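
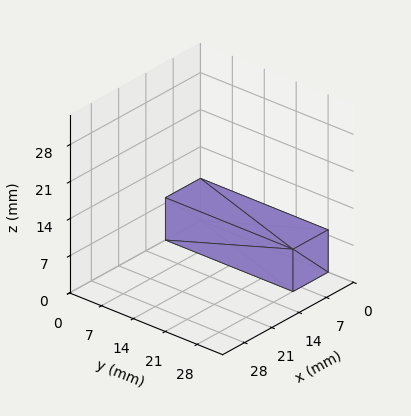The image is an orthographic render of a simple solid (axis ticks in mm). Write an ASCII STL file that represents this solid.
Reading the render: the shape is a rectangular box, roughly 9 × 28 mm footprint and 8 mm tall (dimensions read to the nearest mm from the axis ticks). For the STL, each face is triangulated and given an outward normal.

solid part
  facet normal 0.0000 0.0000 -1.0000
    outer loop
      vertex 9.0 28.0 0.0
      vertex 9.0 0.0 0.0
      vertex 0.0 0.0 0.0
    endloop
  endfacet
  facet normal 0.0000 0.0000 -1.0000
    outer loop
      vertex 0.0 28.0 0.0
      vertex 9.0 28.0 0.0
      vertex 0.0 0.0 0.0
    endloop
  endfacet
  facet normal 0.0000 0.0000 1.0000
    outer loop
      vertex 0.0 0.0 8.0
      vertex 9.0 0.0 8.0
      vertex 9.0 28.0 8.0
    endloop
  endfacet
  facet normal 0.0000 0.0000 1.0000
    outer loop
      vertex 0.0 0.0 8.0
      vertex 9.0 28.0 8.0
      vertex 0.0 28.0 8.0
    endloop
  endfacet
  facet normal 0.0000 -1.0000 0.0000
    outer loop
      vertex 0.0 0.0 0.0
      vertex 9.0 0.0 0.0
      vertex 9.0 0.0 8.0
    endloop
  endfacet
  facet normal 0.0000 -1.0000 0.0000
    outer loop
      vertex 0.0 0.0 0.0
      vertex 9.0 0.0 8.0
      vertex 0.0 0.0 8.0
    endloop
  endfacet
  facet normal 0.0000 1.0000 0.0000
    outer loop
      vertex 9.0 28.0 8.0
      vertex 9.0 28.0 0.0
      vertex 0.0 28.0 0.0
    endloop
  endfacet
  facet normal 0.0000 1.0000 0.0000
    outer loop
      vertex 0.0 28.0 8.0
      vertex 9.0 28.0 8.0
      vertex 0.0 28.0 0.0
    endloop
  endfacet
  facet normal -1.0000 0.0000 0.0000
    outer loop
      vertex 0.0 28.0 8.0
      vertex 0.0 28.0 0.0
      vertex 0.0 0.0 0.0
    endloop
  endfacet
  facet normal -1.0000 0.0000 0.0000
    outer loop
      vertex 0.0 0.0 8.0
      vertex 0.0 28.0 8.0
      vertex 0.0 0.0 0.0
    endloop
  endfacet
  facet normal 1.0000 0.0000 0.0000
    outer loop
      vertex 9.0 0.0 0.0
      vertex 9.0 28.0 0.0
      vertex 9.0 28.0 8.0
    endloop
  endfacet
  facet normal 1.0000 0.0000 0.0000
    outer loop
      vertex 9.0 0.0 0.0
      vertex 9.0 28.0 8.0
      vertex 9.0 0.0 8.0
    endloop
  endfacet
endsolid part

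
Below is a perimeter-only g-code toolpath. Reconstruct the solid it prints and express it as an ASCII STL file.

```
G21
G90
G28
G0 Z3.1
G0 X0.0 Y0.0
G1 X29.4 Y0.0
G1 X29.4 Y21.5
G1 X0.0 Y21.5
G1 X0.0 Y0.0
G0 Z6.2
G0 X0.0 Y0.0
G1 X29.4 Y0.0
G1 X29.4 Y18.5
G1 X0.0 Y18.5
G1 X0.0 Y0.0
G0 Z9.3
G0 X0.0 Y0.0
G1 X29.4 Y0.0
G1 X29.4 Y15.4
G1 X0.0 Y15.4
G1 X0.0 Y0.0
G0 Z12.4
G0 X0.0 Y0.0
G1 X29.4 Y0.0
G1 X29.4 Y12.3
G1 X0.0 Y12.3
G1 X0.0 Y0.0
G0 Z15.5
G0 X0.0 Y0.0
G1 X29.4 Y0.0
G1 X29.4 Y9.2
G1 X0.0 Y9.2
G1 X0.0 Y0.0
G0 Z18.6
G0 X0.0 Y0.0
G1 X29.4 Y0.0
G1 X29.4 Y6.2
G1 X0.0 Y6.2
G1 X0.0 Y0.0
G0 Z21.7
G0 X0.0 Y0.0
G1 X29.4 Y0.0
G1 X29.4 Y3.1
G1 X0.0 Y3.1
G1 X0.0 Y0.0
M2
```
solid part
  facet normal 0.0000 0.0000 -1.0000
    outer loop
      vertex 29.4 24.6 0.0
      vertex 29.4 0.0 0.0
      vertex 0.0 0.0 0.0
    endloop
  endfacet
  facet normal 0.0000 0.0000 -1.0000
    outer loop
      vertex 0.0 24.6 0.0
      vertex 29.4 24.6 0.0
      vertex 0.0 0.0 0.0
    endloop
  endfacet
  facet normal 0.0000 -1.0000 0.0000
    outer loop
      vertex 0.0 0.0 0.0
      vertex 29.4 0.0 0.0
      vertex 29.4 0.0 24.8
    endloop
  endfacet
  facet normal 0.0000 -1.0000 0.0000
    outer loop
      vertex 0.0 0.0 0.0
      vertex 29.4 0.0 24.8
      vertex 0.0 0.0 24.8
    endloop
  endfacet
  facet normal 0.0000 0.7100 0.7042
    outer loop
      vertex 0.0 0.0 24.8
      vertex 29.4 0.0 24.8
      vertex 29.4 24.6 0.0
    endloop
  endfacet
  facet normal 0.0000 0.7100 0.7042
    outer loop
      vertex 0.0 0.0 24.8
      vertex 29.4 24.6 0.0
      vertex 0.0 24.6 0.0
    endloop
  endfacet
  facet normal -1.0000 0.0000 0.0000
    outer loop
      vertex 0.0 0.0 24.8
      vertex 0.0 24.6 0.0
      vertex 0.0 0.0 0.0
    endloop
  endfacet
  facet normal 1.0000 0.0000 0.0000
    outer loop
      vertex 29.4 0.0 0.0
      vertex 29.4 24.6 0.0
      vertex 29.4 0.0 24.8
    endloop
  endfacet
endsolid part

The G0 Z moves step by Δz≈3.1 mm. The G1 loops shrink linearly with z, so the solid tapers from its base footprint up to z≈24.8. Closing with a flat bottom cap and the tapered top and triangulating gives 8 facets — a wedge (ramp): 29.4 × 24.6 mm base, rising to 24.8 mm along the y=0 edge and sloping linearly to z=0 at y=24.6.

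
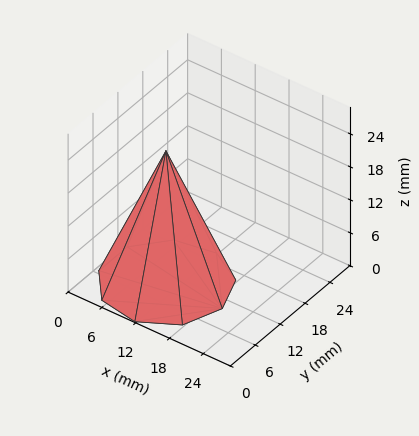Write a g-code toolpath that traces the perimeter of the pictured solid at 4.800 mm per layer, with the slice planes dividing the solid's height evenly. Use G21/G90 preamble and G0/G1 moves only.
Reading the render: the shape is a regular 9-sided pyramid, base circumscribed radius ≈ 10 mm, apex at z ≈ 24 mm (dimensions read to the nearest mm from the axis ticks). For the g-code, the solid's height is divided into equal slices at the stated Δz and each level perimeter traced with G1 moves after a G0 lift.

; perimeter-only toolpath
G21 ; units = mm
G90 ; absolute positioning
G28 ; home
; layer 1
G0 Z4.800
G0 X18.000 Y10.000
G1 X16.128 Y15.142
G1 X11.389 Y17.878
G1 X6.000 Y16.928
G1 X2.482 Y12.736
G1 X2.482 Y7.264
G1 X6.000 Y3.072
G1 X11.389 Y2.122
G1 X16.128 Y4.858
G1 X18.000 Y10.000
; layer 2
G0 Z9.600
G0 X16.000 Y10.000
G1 X14.596 Y13.857
G1 X11.042 Y15.909
G1 X7.000 Y15.196
G1 X4.362 Y12.052
G1 X4.362 Y7.948
G1 X7.000 Y4.804
G1 X11.042 Y4.091
G1 X14.596 Y6.143
G1 X16.000 Y10.000
; layer 3
G0 Z14.400
G0 X14.000 Y10.000
G1 X13.064 Y12.571
G1 X10.694 Y13.939
G1 X8.000 Y13.464
G1 X6.241 Y11.368
G1 X6.241 Y8.632
G1 X8.000 Y6.536
G1 X10.694 Y6.061
G1 X13.064 Y7.429
G1 X14.000 Y10.000
; layer 4
G0 Z19.200
G0 X12.000 Y10.000
G1 X11.532 Y11.286
G1 X10.347 Y11.970
G1 X9.000 Y11.732
G1 X8.121 Y10.684
G1 X8.121 Y9.316
G1 X9.000 Y8.268
G1 X10.347 Y8.030
G1 X11.532 Y8.714
G1 X12.000 Y10.000
M2 ; end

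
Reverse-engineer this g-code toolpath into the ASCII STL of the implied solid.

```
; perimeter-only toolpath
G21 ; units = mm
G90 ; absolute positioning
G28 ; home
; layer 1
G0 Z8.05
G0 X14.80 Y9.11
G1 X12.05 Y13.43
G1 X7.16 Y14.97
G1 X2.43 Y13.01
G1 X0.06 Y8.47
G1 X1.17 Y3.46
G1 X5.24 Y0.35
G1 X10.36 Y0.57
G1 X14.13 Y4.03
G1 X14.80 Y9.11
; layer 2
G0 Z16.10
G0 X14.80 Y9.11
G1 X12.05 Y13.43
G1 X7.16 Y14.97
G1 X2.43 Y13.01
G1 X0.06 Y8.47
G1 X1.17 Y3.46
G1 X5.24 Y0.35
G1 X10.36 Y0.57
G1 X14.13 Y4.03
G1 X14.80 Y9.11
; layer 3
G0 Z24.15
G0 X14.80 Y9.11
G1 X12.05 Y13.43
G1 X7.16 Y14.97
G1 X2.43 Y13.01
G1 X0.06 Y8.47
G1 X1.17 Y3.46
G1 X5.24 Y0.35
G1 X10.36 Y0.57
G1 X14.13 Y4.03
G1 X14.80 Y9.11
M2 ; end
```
solid part
  facet normal 0.0000 0.0000 -1.0000
    outer loop
      vertex 7.16 14.97 0.00
      vertex 12.05 13.43 0.00
      vertex 14.80 9.11 0.00
    endloop
  endfacet
  facet normal 0.0000 0.0000 -1.0000
    outer loop
      vertex 2.43 13.01 0.00
      vertex 7.16 14.97 0.00
      vertex 14.80 9.11 0.00
    endloop
  endfacet
  facet normal 0.0000 0.0000 -1.0000
    outer loop
      vertex 0.06 8.47 0.00
      vertex 2.43 13.01 0.00
      vertex 14.80 9.11 0.00
    endloop
  endfacet
  facet normal 0.0000 0.0000 -1.0000
    outer loop
      vertex 1.17 3.46 0.00
      vertex 0.06 8.47 0.00
      vertex 14.80 9.11 0.00
    endloop
  endfacet
  facet normal 0.0000 0.0000 -1.0000
    outer loop
      vertex 5.24 0.35 0.00
      vertex 1.17 3.46 0.00
      vertex 14.80 9.11 0.00
    endloop
  endfacet
  facet normal 0.0000 0.0000 -1.0000
    outer loop
      vertex 10.36 0.57 0.00
      vertex 5.24 0.35 0.00
      vertex 14.80 9.11 0.00
    endloop
  endfacet
  facet normal 0.0000 0.0000 -1.0000
    outer loop
      vertex 14.13 4.03 0.00
      vertex 10.36 0.57 0.00
      vertex 14.80 9.11 0.00
    endloop
  endfacet
  facet normal 0.0000 0.0000 1.0000
    outer loop
      vertex 14.80 9.11 24.15
      vertex 12.05 13.43 24.15
      vertex 7.16 14.97 24.15
    endloop
  endfacet
  facet normal 0.0000 0.0000 1.0000
    outer loop
      vertex 14.80 9.11 24.15
      vertex 7.16 14.97 24.15
      vertex 2.43 13.01 24.15
    endloop
  endfacet
  facet normal 0.0000 0.0000 1.0000
    outer loop
      vertex 14.80 9.11 24.15
      vertex 2.43 13.01 24.15
      vertex 0.06 8.47 24.15
    endloop
  endfacet
  facet normal 0.0000 0.0000 1.0000
    outer loop
      vertex 14.80 9.11 24.15
      vertex 0.06 8.47 24.15
      vertex 1.17 3.46 24.15
    endloop
  endfacet
  facet normal 0.0000 0.0000 1.0000
    outer loop
      vertex 14.80 9.11 24.15
      vertex 1.17 3.46 24.15
      vertex 5.24 0.35 24.15
    endloop
  endfacet
  facet normal 0.0000 0.0000 1.0000
    outer loop
      vertex 14.80 9.11 24.15
      vertex 5.24 0.35 24.15
      vertex 10.36 0.57 24.15
    endloop
  endfacet
  facet normal 0.0000 0.0000 1.0000
    outer loop
      vertex 14.80 9.11 24.15
      vertex 10.36 0.57 24.15
      vertex 14.13 4.03 24.15
    endloop
  endfacet
  facet normal 0.8436 0.5370 0.0000
    outer loop
      vertex 14.80 9.11 0.00
      vertex 12.05 13.43 0.00
      vertex 12.05 13.43 24.15
    endloop
  endfacet
  facet normal 0.8436 0.5370 0.0000
    outer loop
      vertex 14.80 9.11 0.00
      vertex 12.05 13.43 24.15
      vertex 14.80 9.11 24.15
    endloop
  endfacet
  facet normal 0.3004 0.9538 0.0000
    outer loop
      vertex 12.05 13.43 0.00
      vertex 7.16 14.97 0.00
      vertex 7.16 14.97 24.15
    endloop
  endfacet
  facet normal 0.3004 0.9538 0.0000
    outer loop
      vertex 12.05 13.43 0.00
      vertex 7.16 14.97 24.15
      vertex 12.05 13.43 24.15
    endloop
  endfacet
  facet normal -0.3828 0.9238 0.0000
    outer loop
      vertex 7.16 14.97 0.00
      vertex 2.43 13.01 0.00
      vertex 2.43 13.01 24.15
    endloop
  endfacet
  facet normal -0.3828 0.9238 0.0000
    outer loop
      vertex 7.16 14.97 0.00
      vertex 2.43 13.01 24.15
      vertex 7.16 14.97 24.15
    endloop
  endfacet
  facet normal -0.8865 0.4628 0.0000
    outer loop
      vertex 2.43 13.01 0.00
      vertex 0.06 8.47 0.00
      vertex 0.06 8.47 24.15
    endloop
  endfacet
  facet normal -0.8865 0.4628 0.0000
    outer loop
      vertex 2.43 13.01 0.00
      vertex 0.06 8.47 24.15
      vertex 2.43 13.01 24.15
    endloop
  endfacet
  facet normal -0.9763 -0.2163 0.0000
    outer loop
      vertex 0.06 8.47 0.00
      vertex 1.17 3.46 0.00
      vertex 1.17 3.46 24.15
    endloop
  endfacet
  facet normal -0.9763 -0.2163 0.0000
    outer loop
      vertex 0.06 8.47 0.00
      vertex 1.17 3.46 24.15
      vertex 0.06 8.47 24.15
    endloop
  endfacet
  facet normal -0.6072 -0.7946 0.0000
    outer loop
      vertex 1.17 3.46 0.00
      vertex 5.24 0.35 0.00
      vertex 5.24 0.35 24.15
    endloop
  endfacet
  facet normal -0.6072 -0.7946 0.0000
    outer loop
      vertex 1.17 3.46 0.00
      vertex 5.24 0.35 24.15
      vertex 1.17 3.46 24.15
    endloop
  endfacet
  facet normal 0.0429 -0.9991 0.0000
    outer loop
      vertex 5.24 0.35 0.00
      vertex 10.36 0.57 0.00
      vertex 10.36 0.57 24.15
    endloop
  endfacet
  facet normal 0.0429 -0.9991 0.0000
    outer loop
      vertex 5.24 0.35 0.00
      vertex 10.36 0.57 24.15
      vertex 5.24 0.35 24.15
    endloop
  endfacet
  facet normal 0.6762 -0.7367 0.0000
    outer loop
      vertex 10.36 0.57 0.00
      vertex 14.13 4.03 0.00
      vertex 14.13 4.03 24.15
    endloop
  endfacet
  facet normal 0.6762 -0.7367 0.0000
    outer loop
      vertex 10.36 0.57 0.00
      vertex 14.13 4.03 24.15
      vertex 10.36 0.57 24.15
    endloop
  endfacet
  facet normal 0.9914 -0.1308 0.0000
    outer loop
      vertex 14.13 4.03 0.00
      vertex 14.80 9.11 0.00
      vertex 14.80 9.11 24.15
    endloop
  endfacet
  facet normal 0.9914 -0.1308 0.0000
    outer loop
      vertex 14.13 4.03 0.00
      vertex 14.80 9.11 24.15
      vertex 14.13 4.03 24.15
    endloop
  endfacet
endsolid part

The G0 Z moves step by Δz≈8.05 mm. Every layer's G1 loop is the same polygon, so the solid is a straight extrusion of it from z=0 to z≈24.1. Closing with flat bottom and top caps and triangulating gives 32 facets — a regular 9-sided prism (a cylinder approximated with 9 flat sides), circumscribed radius ≈ 7.49 mm, height ≈ 24.1 mm.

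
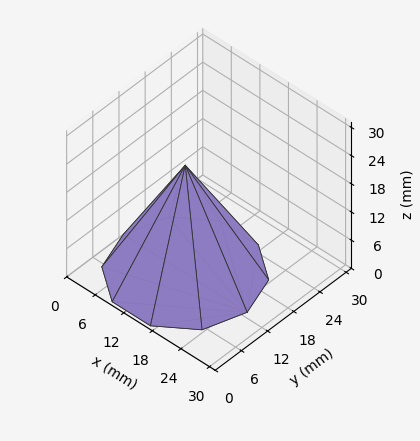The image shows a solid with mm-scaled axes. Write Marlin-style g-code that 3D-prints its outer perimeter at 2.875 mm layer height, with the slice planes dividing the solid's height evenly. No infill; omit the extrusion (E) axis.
Reading the render: the shape is a regular 10-sided pyramid, base circumscribed radius ≈ 13 mm, apex at z ≈ 23 mm (dimensions read to the nearest mm from the axis ticks). For the g-code, the solid's height is divided into equal slices at the stated Δz and each level perimeter traced with G1 moves after a G0 lift.

; perimeter-only toolpath
G21 ; units = mm
G90 ; absolute positioning
G28 ; home
; layer 1
G0 Z2.875
G0 X24.375 Y13.000
G1 X22.202 Y19.686
G1 X16.515 Y23.819
G1 X9.485 Y23.819
G1 X3.798 Y19.686
G1 X1.625 Y13.000
G1 X3.798 Y6.314
G1 X9.485 Y2.181
G1 X16.515 Y2.181
G1 X22.202 Y6.314
G1 X24.375 Y13.000
; layer 2
G0 Z5.750
G0 X22.750 Y13.000
G1 X20.888 Y18.731
G1 X16.013 Y22.273
G1 X9.987 Y22.273
G1 X5.112 Y18.731
G1 X3.250 Y13.000
G1 X5.112 Y7.269
G1 X9.987 Y3.727
G1 X16.013 Y3.727
G1 X20.888 Y7.269
G1 X22.750 Y13.000
; layer 3
G0 Z8.625
G0 X21.125 Y13.000
G1 X19.573 Y17.776
G1 X15.511 Y20.727
G1 X10.489 Y20.727
G1 X6.427 Y17.776
G1 X4.875 Y13.000
G1 X6.427 Y8.224
G1 X10.489 Y5.272
G1 X15.511 Y5.272
G1 X19.573 Y8.224
G1 X21.125 Y13.000
; layer 4
G0 Z11.500
G0 X19.500 Y13.000
G1 X18.258 Y16.820
G1 X15.008 Y19.182
G1 X10.992 Y19.182
G1 X7.742 Y16.820
G1 X6.500 Y13.000
G1 X7.742 Y9.180
G1 X10.992 Y6.818
G1 X15.008 Y6.818
G1 X18.258 Y9.180
G1 X19.500 Y13.000
; layer 5
G0 Z14.375
G0 X17.875 Y13.000
G1 X16.944 Y15.865
G1 X14.506 Y17.636
G1 X11.494 Y17.636
G1 X9.056 Y15.865
G1 X8.125 Y13.000
G1 X9.056 Y10.135
G1 X11.494 Y8.364
G1 X14.506 Y8.364
G1 X16.944 Y10.135
G1 X17.875 Y13.000
; layer 6
G0 Z17.250
G0 X16.250 Y13.000
G1 X15.629 Y14.910
G1 X14.004 Y16.091
G1 X11.996 Y16.091
G1 X10.371 Y14.910
G1 X9.750 Y13.000
G1 X10.371 Y11.090
G1 X11.996 Y9.909
G1 X14.004 Y9.909
G1 X15.629 Y11.090
G1 X16.250 Y13.000
; layer 7
G0 Z20.125
G0 X14.625 Y13.000
G1 X14.315 Y13.955
G1 X13.502 Y14.546
G1 X12.498 Y14.546
G1 X11.685 Y13.955
G1 X11.375 Y13.000
G1 X11.685 Y12.045
G1 X12.498 Y11.454
G1 X13.502 Y11.454
G1 X14.315 Y12.045
G1 X14.625 Y13.000
M2 ; end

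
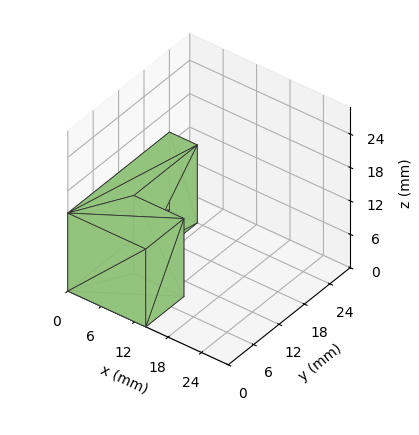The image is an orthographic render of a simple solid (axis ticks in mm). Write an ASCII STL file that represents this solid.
Reading the render: the shape is an L-shaped prism: outer 14 × 24 mm, arm thicknesses ≈ 9 mm (horizontal) and 5 mm (vertical), extruded 14 mm in z (dimensions read to the nearest mm from the axis ticks). For the STL, each face is triangulated and given an outward normal.

solid part
  facet normal 0.0000 0.0000 -1.0000
    outer loop
      vertex 14.0 9.0 0.0
      vertex 14.0 0.0 0.0
      vertex 0.0 0.0 0.0
    endloop
  endfacet
  facet normal 0.0000 0.0000 -1.0000
    outer loop
      vertex 5.0 9.0 0.0
      vertex 14.0 9.0 0.0
      vertex 0.0 0.0 0.0
    endloop
  endfacet
  facet normal 0.0000 0.0000 -1.0000
    outer loop
      vertex 5.0 24.0 0.0
      vertex 5.0 9.0 0.0
      vertex 0.0 0.0 0.0
    endloop
  endfacet
  facet normal 0.0000 0.0000 -1.0000
    outer loop
      vertex 0.0 24.0 0.0
      vertex 5.0 24.0 0.0
      vertex 0.0 0.0 0.0
    endloop
  endfacet
  facet normal 0.0000 0.0000 1.0000
    outer loop
      vertex 0.0 0.0 14.0
      vertex 14.0 0.0 14.0
      vertex 14.0 9.0 14.0
    endloop
  endfacet
  facet normal 0.0000 0.0000 1.0000
    outer loop
      vertex 0.0 0.0 14.0
      vertex 14.0 9.0 14.0
      vertex 5.0 9.0 14.0
    endloop
  endfacet
  facet normal 0.0000 0.0000 1.0000
    outer loop
      vertex 0.0 0.0 14.0
      vertex 5.0 9.0 14.0
      vertex 5.0 24.0 14.0
    endloop
  endfacet
  facet normal 0.0000 0.0000 1.0000
    outer loop
      vertex 0.0 0.0 14.0
      vertex 5.0 24.0 14.0
      vertex 0.0 24.0 14.0
    endloop
  endfacet
  facet normal 0.0000 -1.0000 0.0000
    outer loop
      vertex 0.0 0.0 0.0
      vertex 14.0 0.0 0.0
      vertex 14.0 0.0 14.0
    endloop
  endfacet
  facet normal 0.0000 -1.0000 0.0000
    outer loop
      vertex 0.0 0.0 0.0
      vertex 14.0 0.0 14.0
      vertex 0.0 0.0 14.0
    endloop
  endfacet
  facet normal 1.0000 0.0000 0.0000
    outer loop
      vertex 14.0 0.0 0.0
      vertex 14.0 9.0 0.0
      vertex 14.0 9.0 14.0
    endloop
  endfacet
  facet normal 1.0000 0.0000 0.0000
    outer loop
      vertex 14.0 0.0 0.0
      vertex 14.0 9.0 14.0
      vertex 14.0 0.0 14.0
    endloop
  endfacet
  facet normal 0.0000 1.0000 0.0000
    outer loop
      vertex 14.0 9.0 0.0
      vertex 5.0 9.0 0.0
      vertex 5.0 9.0 14.0
    endloop
  endfacet
  facet normal 0.0000 1.0000 0.0000
    outer loop
      vertex 14.0 9.0 0.0
      vertex 5.0 9.0 14.0
      vertex 14.0 9.0 14.0
    endloop
  endfacet
  facet normal 1.0000 0.0000 0.0000
    outer loop
      vertex 5.0 9.0 0.0
      vertex 5.0 24.0 0.0
      vertex 5.0 24.0 14.0
    endloop
  endfacet
  facet normal 1.0000 0.0000 0.0000
    outer loop
      vertex 5.0 9.0 0.0
      vertex 5.0 24.0 14.0
      vertex 5.0 9.0 14.0
    endloop
  endfacet
  facet normal 0.0000 1.0000 0.0000
    outer loop
      vertex 5.0 24.0 0.0
      vertex 0.0 24.0 0.0
      vertex 0.0 24.0 14.0
    endloop
  endfacet
  facet normal 0.0000 1.0000 0.0000
    outer loop
      vertex 5.0 24.0 0.0
      vertex 0.0 24.0 14.0
      vertex 5.0 24.0 14.0
    endloop
  endfacet
  facet normal -1.0000 0.0000 0.0000
    outer loop
      vertex 0.0 24.0 0.0
      vertex 0.0 0.0 0.0
      vertex 0.0 0.0 14.0
    endloop
  endfacet
  facet normal -1.0000 0.0000 0.0000
    outer loop
      vertex 0.0 24.0 0.0
      vertex 0.0 0.0 14.0
      vertex 0.0 24.0 14.0
    endloop
  endfacet
endsolid part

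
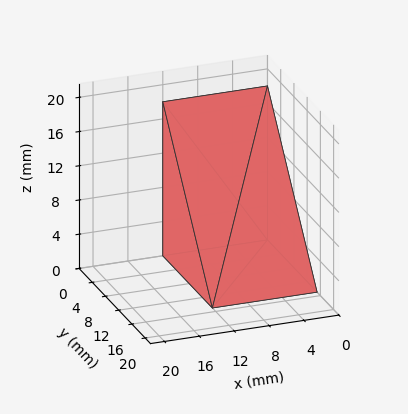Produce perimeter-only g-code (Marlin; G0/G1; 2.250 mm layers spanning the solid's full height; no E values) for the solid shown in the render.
Reading the render: the shape is a wedge (ramp): 12 × 15 mm base, rising to 18 mm along the y=0 edge and sloping linearly to z=0 at y=15 (dimensions read to the nearest mm from the axis ticks). For the g-code, the solid's height is divided into equal slices at the stated Δz and each level perimeter traced with G1 moves after a G0 lift.

; perimeter-only toolpath
G21 ; units = mm
G90 ; absolute positioning
G28 ; home
; layer 1
G0 Z2.250
G0 X0.000 Y0.000
G1 X12.000 Y0.000
G1 X12.000 Y13.125
G1 X0.000 Y13.125
G1 X0.000 Y0.000
; layer 2
G0 Z4.500
G0 X0.000 Y0.000
G1 X12.000 Y0.000
G1 X12.000 Y11.250
G1 X0.000 Y11.250
G1 X0.000 Y0.000
; layer 3
G0 Z6.750
G0 X0.000 Y0.000
G1 X12.000 Y0.000
G1 X12.000 Y9.375
G1 X0.000 Y9.375
G1 X0.000 Y0.000
; layer 4
G0 Z9.000
G0 X0.000 Y0.000
G1 X12.000 Y0.000
G1 X12.000 Y7.500
G1 X0.000 Y7.500
G1 X0.000 Y0.000
; layer 5
G0 Z11.250
G0 X0.000 Y0.000
G1 X12.000 Y0.000
G1 X12.000 Y5.625
G1 X0.000 Y5.625
G1 X0.000 Y0.000
; layer 6
G0 Z13.500
G0 X0.000 Y0.000
G1 X12.000 Y0.000
G1 X12.000 Y3.750
G1 X0.000 Y3.750
G1 X0.000 Y0.000
; layer 7
G0 Z15.750
G0 X0.000 Y0.000
G1 X12.000 Y0.000
G1 X12.000 Y1.875
G1 X0.000 Y1.875
G1 X0.000 Y0.000
M2 ; end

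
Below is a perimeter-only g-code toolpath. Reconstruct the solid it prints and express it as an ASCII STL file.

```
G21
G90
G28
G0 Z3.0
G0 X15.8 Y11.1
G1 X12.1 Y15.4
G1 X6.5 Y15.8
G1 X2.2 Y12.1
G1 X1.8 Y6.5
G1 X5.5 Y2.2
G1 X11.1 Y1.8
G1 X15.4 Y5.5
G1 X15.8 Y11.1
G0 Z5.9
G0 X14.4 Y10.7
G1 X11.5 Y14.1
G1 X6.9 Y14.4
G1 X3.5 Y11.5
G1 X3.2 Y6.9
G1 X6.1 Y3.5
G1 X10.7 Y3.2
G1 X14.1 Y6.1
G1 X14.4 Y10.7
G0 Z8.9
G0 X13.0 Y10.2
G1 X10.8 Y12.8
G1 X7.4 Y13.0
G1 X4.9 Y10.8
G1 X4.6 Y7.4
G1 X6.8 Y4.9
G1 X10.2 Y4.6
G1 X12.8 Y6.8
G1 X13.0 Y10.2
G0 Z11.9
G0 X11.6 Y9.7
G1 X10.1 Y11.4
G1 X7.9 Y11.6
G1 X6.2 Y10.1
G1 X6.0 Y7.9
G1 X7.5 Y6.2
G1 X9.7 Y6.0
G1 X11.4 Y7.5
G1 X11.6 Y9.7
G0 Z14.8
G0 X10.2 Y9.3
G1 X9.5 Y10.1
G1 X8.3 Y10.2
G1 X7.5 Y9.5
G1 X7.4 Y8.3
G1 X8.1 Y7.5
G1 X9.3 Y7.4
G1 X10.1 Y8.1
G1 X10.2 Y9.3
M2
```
solid part
  facet normal 0.0000 0.0000 -1.0000
    outer loop
      vertex 6.0 17.2 0.0
      vertex 12.8 16.7 0.0
      vertex 17.2 11.6 0.0
    endloop
  endfacet
  facet normal 0.0000 0.0000 -1.0000
    outer loop
      vertex 0.9 12.8 0.0
      vertex 6.0 17.2 0.0
      vertex 17.2 11.6 0.0
    endloop
  endfacet
  facet normal 0.0000 0.0000 -1.0000
    outer loop
      vertex 0.4 6.0 0.0
      vertex 0.9 12.8 0.0
      vertex 17.2 11.6 0.0
    endloop
  endfacet
  facet normal 0.0000 0.0000 -1.0000
    outer loop
      vertex 4.8 0.9 0.0
      vertex 0.4 6.0 0.0
      vertex 17.2 11.6 0.0
    endloop
  endfacet
  facet normal 0.0000 0.0000 -1.0000
    outer loop
      vertex 11.6 0.4 0.0
      vertex 4.8 0.9 0.0
      vertex 17.2 11.6 0.0
    endloop
  endfacet
  facet normal 0.0000 0.0000 -1.0000
    outer loop
      vertex 16.7 4.8 0.0
      vertex 11.6 0.4 0.0
      vertex 17.2 11.6 0.0
    endloop
  endfacet
  facet normal 0.6879 0.5934 0.4180
    outer loop
      vertex 17.2 11.6 0.0
      vertex 12.8 16.7 0.0
      vertex 8.8 8.8 17.8
    endloop
  endfacet
  facet normal 0.0666 0.9064 0.4172
    outer loop
      vertex 12.8 16.7 0.0
      vertex 6.0 17.2 0.0
      vertex 8.8 8.8 17.8
    endloop
  endfacet
  facet normal -0.5934 0.6879 0.4180
    outer loop
      vertex 6.0 17.2 0.0
      vertex 0.9 12.8 0.0
      vertex 8.8 8.8 17.8
    endloop
  endfacet
  facet normal -0.9064 0.0666 0.4172
    outer loop
      vertex 0.9 12.8 0.0
      vertex 0.4 6.0 0.0
      vertex 8.8 8.8 17.8
    endloop
  endfacet
  facet normal -0.6879 -0.5934 0.4180
    outer loop
      vertex 0.4 6.0 0.0
      vertex 4.8 0.9 0.0
      vertex 8.8 8.8 17.8
    endloop
  endfacet
  facet normal -0.0666 -0.9064 0.4172
    outer loop
      vertex 4.8 0.9 0.0
      vertex 11.6 0.4 0.0
      vertex 8.8 8.8 17.8
    endloop
  endfacet
  facet normal 0.5934 -0.6879 0.4180
    outer loop
      vertex 11.6 0.4 0.0
      vertex 16.7 4.8 0.0
      vertex 8.8 8.8 17.8
    endloop
  endfacet
  facet normal 0.9064 -0.0666 0.4172
    outer loop
      vertex 16.7 4.8 0.0
      vertex 17.2 11.6 0.0
      vertex 8.8 8.8 17.8
    endloop
  endfacet
endsolid part

The G0 Z moves step by Δz≈3.0 mm. The G1 loops shrink linearly with z, so the solid tapers from its base footprint up to z≈17.8. Closing with a flat bottom cap and the tapered top and triangulating gives 14 facets — a regular 8-sided pyramid, base circumscribed radius ≈ 8.8 mm, apex at z ≈ 17.8 mm.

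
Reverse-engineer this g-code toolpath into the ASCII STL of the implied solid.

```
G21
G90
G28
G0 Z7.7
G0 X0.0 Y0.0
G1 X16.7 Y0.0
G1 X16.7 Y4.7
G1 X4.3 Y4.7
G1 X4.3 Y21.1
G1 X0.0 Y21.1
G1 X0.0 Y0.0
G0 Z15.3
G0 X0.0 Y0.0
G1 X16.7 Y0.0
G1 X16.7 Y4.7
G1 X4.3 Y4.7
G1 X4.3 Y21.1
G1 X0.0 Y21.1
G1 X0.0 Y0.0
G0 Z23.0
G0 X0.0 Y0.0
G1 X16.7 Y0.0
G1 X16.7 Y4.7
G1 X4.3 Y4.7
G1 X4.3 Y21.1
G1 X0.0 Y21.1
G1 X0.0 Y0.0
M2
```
solid part
  facet normal 0.0000 0.0000 -1.0000
    outer loop
      vertex 16.7 4.7 0.0
      vertex 16.7 0.0 0.0
      vertex 0.0 0.0 0.0
    endloop
  endfacet
  facet normal 0.0000 0.0000 -1.0000
    outer loop
      vertex 4.3 4.7 0.0
      vertex 16.7 4.7 0.0
      vertex 0.0 0.0 0.0
    endloop
  endfacet
  facet normal 0.0000 0.0000 -1.0000
    outer loop
      vertex 4.3 21.1 0.0
      vertex 4.3 4.7 0.0
      vertex 0.0 0.0 0.0
    endloop
  endfacet
  facet normal 0.0000 0.0000 -1.0000
    outer loop
      vertex 0.0 21.1 0.0
      vertex 4.3 21.1 0.0
      vertex 0.0 0.0 0.0
    endloop
  endfacet
  facet normal 0.0000 0.0000 1.0000
    outer loop
      vertex 0.0 0.0 23.0
      vertex 16.7 0.0 23.0
      vertex 16.7 4.7 23.0
    endloop
  endfacet
  facet normal 0.0000 0.0000 1.0000
    outer loop
      vertex 0.0 0.0 23.0
      vertex 16.7 4.7 23.0
      vertex 4.3 4.7 23.0
    endloop
  endfacet
  facet normal 0.0000 0.0000 1.0000
    outer loop
      vertex 0.0 0.0 23.0
      vertex 4.3 4.7 23.0
      vertex 4.3 21.1 23.0
    endloop
  endfacet
  facet normal 0.0000 0.0000 1.0000
    outer loop
      vertex 0.0 0.0 23.0
      vertex 4.3 21.1 23.0
      vertex 0.0 21.1 23.0
    endloop
  endfacet
  facet normal 0.0000 -1.0000 0.0000
    outer loop
      vertex 0.0 0.0 0.0
      vertex 16.7 0.0 0.0
      vertex 16.7 0.0 23.0
    endloop
  endfacet
  facet normal 0.0000 -1.0000 0.0000
    outer loop
      vertex 0.0 0.0 0.0
      vertex 16.7 0.0 23.0
      vertex 0.0 0.0 23.0
    endloop
  endfacet
  facet normal 1.0000 0.0000 0.0000
    outer loop
      vertex 16.7 0.0 0.0
      vertex 16.7 4.7 0.0
      vertex 16.7 4.7 23.0
    endloop
  endfacet
  facet normal 1.0000 0.0000 0.0000
    outer loop
      vertex 16.7 0.0 0.0
      vertex 16.7 4.7 23.0
      vertex 16.7 0.0 23.0
    endloop
  endfacet
  facet normal 0.0000 1.0000 0.0000
    outer loop
      vertex 16.7 4.7 0.0
      vertex 4.3 4.7 0.0
      vertex 4.3 4.7 23.0
    endloop
  endfacet
  facet normal 0.0000 1.0000 0.0000
    outer loop
      vertex 16.7 4.7 0.0
      vertex 4.3 4.7 23.0
      vertex 16.7 4.7 23.0
    endloop
  endfacet
  facet normal 1.0000 0.0000 0.0000
    outer loop
      vertex 4.3 4.7 0.0
      vertex 4.3 21.1 0.0
      vertex 4.3 21.1 23.0
    endloop
  endfacet
  facet normal 1.0000 0.0000 0.0000
    outer loop
      vertex 4.3 4.7 0.0
      vertex 4.3 21.1 23.0
      vertex 4.3 4.7 23.0
    endloop
  endfacet
  facet normal 0.0000 1.0000 0.0000
    outer loop
      vertex 4.3 21.1 0.0
      vertex 0.0 21.1 0.0
      vertex 0.0 21.1 23.0
    endloop
  endfacet
  facet normal 0.0000 1.0000 0.0000
    outer loop
      vertex 4.3 21.1 0.0
      vertex 0.0 21.1 23.0
      vertex 4.3 21.1 23.0
    endloop
  endfacet
  facet normal -1.0000 0.0000 0.0000
    outer loop
      vertex 0.0 21.1 0.0
      vertex 0.0 0.0 0.0
      vertex 0.0 0.0 23.0
    endloop
  endfacet
  facet normal -1.0000 0.0000 0.0000
    outer loop
      vertex 0.0 21.1 0.0
      vertex 0.0 0.0 23.0
      vertex 0.0 21.1 23.0
    endloop
  endfacet
endsolid part

The G0 Z moves step by Δz≈7.7 mm. Every layer's G1 loop is the same polygon, so the solid is a straight extrusion of it from z=0 to z≈23. Closing with flat bottom and top caps and triangulating gives 20 facets — an L-shaped prism: outer 16.7 × 21.1 mm, arm thicknesses ≈ 4.7 mm (horizontal) and 4.3 mm (vertical), extruded 23 mm in z.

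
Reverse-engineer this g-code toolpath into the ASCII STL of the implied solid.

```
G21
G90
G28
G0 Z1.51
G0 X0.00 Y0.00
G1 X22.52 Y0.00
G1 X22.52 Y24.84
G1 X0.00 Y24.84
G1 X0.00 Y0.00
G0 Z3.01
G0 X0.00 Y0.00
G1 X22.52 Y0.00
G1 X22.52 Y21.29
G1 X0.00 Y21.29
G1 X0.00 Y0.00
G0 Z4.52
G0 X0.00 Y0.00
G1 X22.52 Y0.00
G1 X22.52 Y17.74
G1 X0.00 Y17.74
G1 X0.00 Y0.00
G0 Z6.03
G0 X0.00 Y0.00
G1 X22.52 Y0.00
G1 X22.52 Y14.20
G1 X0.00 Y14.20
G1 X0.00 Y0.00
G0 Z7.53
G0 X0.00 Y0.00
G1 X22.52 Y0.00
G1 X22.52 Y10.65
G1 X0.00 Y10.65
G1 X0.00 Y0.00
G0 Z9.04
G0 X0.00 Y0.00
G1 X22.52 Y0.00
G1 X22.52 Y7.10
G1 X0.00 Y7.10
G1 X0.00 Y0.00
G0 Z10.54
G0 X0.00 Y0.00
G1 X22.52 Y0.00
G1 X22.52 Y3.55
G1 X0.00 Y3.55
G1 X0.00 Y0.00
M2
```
solid part
  facet normal 0.0000 0.0000 -1.0000
    outer loop
      vertex 22.52 28.39 0.00
      vertex 22.52 0.00 0.00
      vertex 0.00 0.00 0.00
    endloop
  endfacet
  facet normal 0.0000 0.0000 -1.0000
    outer loop
      vertex 0.00 28.39 0.00
      vertex 22.52 28.39 0.00
      vertex 0.00 0.00 0.00
    endloop
  endfacet
  facet normal 0.0000 -1.0000 0.0000
    outer loop
      vertex 0.00 0.00 0.00
      vertex 22.52 0.00 0.00
      vertex 22.52 0.00 12.05
    endloop
  endfacet
  facet normal 0.0000 -1.0000 0.0000
    outer loop
      vertex 0.00 0.00 0.00
      vertex 22.52 0.00 12.05
      vertex 0.00 0.00 12.05
    endloop
  endfacet
  facet normal 0.0000 0.3907 0.9205
    outer loop
      vertex 0.00 0.00 12.05
      vertex 22.52 0.00 12.05
      vertex 22.52 28.39 0.00
    endloop
  endfacet
  facet normal 0.0000 0.3907 0.9205
    outer loop
      vertex 0.00 0.00 12.05
      vertex 22.52 28.39 0.00
      vertex 0.00 28.39 0.00
    endloop
  endfacet
  facet normal -1.0000 0.0000 0.0000
    outer loop
      vertex 0.00 0.00 12.05
      vertex 0.00 28.39 0.00
      vertex 0.00 0.00 0.00
    endloop
  endfacet
  facet normal 1.0000 0.0000 0.0000
    outer loop
      vertex 22.52 0.00 0.00
      vertex 22.52 28.39 0.00
      vertex 22.52 0.00 12.05
    endloop
  endfacet
endsolid part

The G0 Z moves step by Δz≈1.51 mm. The G1 loops shrink linearly with z, so the solid tapers from its base footprint up to z≈12.1. Closing with a flat bottom cap and the tapered top and triangulating gives 8 facets — a wedge (ramp): 22.5 × 28.4 mm base, rising to 12.1 mm along the y=0 edge and sloping linearly to z=0 at y=28.4.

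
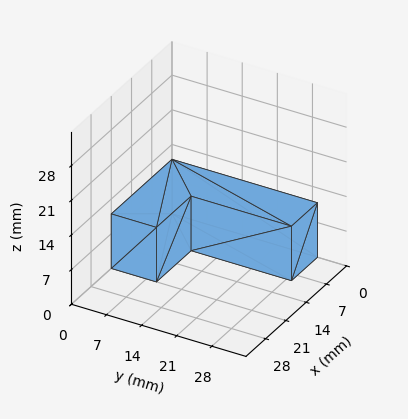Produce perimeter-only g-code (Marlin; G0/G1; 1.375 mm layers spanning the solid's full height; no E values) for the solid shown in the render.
Reading the render: the shape is an L-shaped prism: outer 21 × 29 mm, arm thicknesses ≈ 9 mm (horizontal) and 9 mm (vertical), extruded 11 mm in z (dimensions read to the nearest mm from the axis ticks). For the g-code, the solid's height is divided into equal slices at the stated Δz and each level perimeter traced with G1 moves after a G0 lift.

; perimeter-only toolpath
G21 ; units = mm
G90 ; absolute positioning
G28 ; home
; layer 1
G0 Z1.375
G0 X0.000 Y0.000
G1 X21.000 Y0.000
G1 X21.000 Y9.000
G1 X9.000 Y9.000
G1 X9.000 Y29.000
G1 X0.000 Y29.000
G1 X0.000 Y0.000
; layer 2
G0 Z2.750
G0 X0.000 Y0.000
G1 X21.000 Y0.000
G1 X21.000 Y9.000
G1 X9.000 Y9.000
G1 X9.000 Y29.000
G1 X0.000 Y29.000
G1 X0.000 Y0.000
; layer 3
G0 Z4.125
G0 X0.000 Y0.000
G1 X21.000 Y0.000
G1 X21.000 Y9.000
G1 X9.000 Y9.000
G1 X9.000 Y29.000
G1 X0.000 Y29.000
G1 X0.000 Y0.000
; layer 4
G0 Z5.500
G0 X0.000 Y0.000
G1 X21.000 Y0.000
G1 X21.000 Y9.000
G1 X9.000 Y9.000
G1 X9.000 Y29.000
G1 X0.000 Y29.000
G1 X0.000 Y0.000
; layer 5
G0 Z6.875
G0 X0.000 Y0.000
G1 X21.000 Y0.000
G1 X21.000 Y9.000
G1 X9.000 Y9.000
G1 X9.000 Y29.000
G1 X0.000 Y29.000
G1 X0.000 Y0.000
; layer 6
G0 Z8.250
G0 X0.000 Y0.000
G1 X21.000 Y0.000
G1 X21.000 Y9.000
G1 X9.000 Y9.000
G1 X9.000 Y29.000
G1 X0.000 Y29.000
G1 X0.000 Y0.000
; layer 7
G0 Z9.625
G0 X0.000 Y0.000
G1 X21.000 Y0.000
G1 X21.000 Y9.000
G1 X9.000 Y9.000
G1 X9.000 Y29.000
G1 X0.000 Y29.000
G1 X0.000 Y0.000
; layer 8
G0 Z11.000
G0 X0.000 Y0.000
G1 X21.000 Y0.000
G1 X21.000 Y9.000
G1 X9.000 Y9.000
G1 X9.000 Y29.000
G1 X0.000 Y29.000
G1 X0.000 Y0.000
M2 ; end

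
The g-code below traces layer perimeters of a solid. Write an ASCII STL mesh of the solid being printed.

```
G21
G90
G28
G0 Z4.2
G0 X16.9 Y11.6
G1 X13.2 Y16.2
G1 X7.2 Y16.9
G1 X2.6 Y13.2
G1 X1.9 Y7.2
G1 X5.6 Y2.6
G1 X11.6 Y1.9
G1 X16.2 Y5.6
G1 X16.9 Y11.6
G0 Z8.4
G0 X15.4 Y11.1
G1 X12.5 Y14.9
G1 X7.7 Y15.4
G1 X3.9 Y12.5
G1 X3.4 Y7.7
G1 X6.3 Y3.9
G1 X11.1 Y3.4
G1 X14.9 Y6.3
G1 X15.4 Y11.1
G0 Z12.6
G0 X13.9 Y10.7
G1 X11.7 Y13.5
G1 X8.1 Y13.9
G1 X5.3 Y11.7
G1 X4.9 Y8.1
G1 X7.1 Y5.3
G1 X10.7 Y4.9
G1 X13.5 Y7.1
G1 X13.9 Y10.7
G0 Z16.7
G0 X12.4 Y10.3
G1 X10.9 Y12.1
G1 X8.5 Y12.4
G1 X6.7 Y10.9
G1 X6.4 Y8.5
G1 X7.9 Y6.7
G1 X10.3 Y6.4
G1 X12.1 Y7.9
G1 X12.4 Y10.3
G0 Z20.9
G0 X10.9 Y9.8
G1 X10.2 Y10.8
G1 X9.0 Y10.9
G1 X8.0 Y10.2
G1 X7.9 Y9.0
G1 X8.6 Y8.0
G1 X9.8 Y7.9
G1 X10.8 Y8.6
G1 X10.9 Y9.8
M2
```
solid part
  facet normal 0.0000 0.0000 -1.0000
    outer loop
      vertex 6.8 18.4 0.0
      vertex 14.0 17.6 0.0
      vertex 18.4 12.0 0.0
    endloop
  endfacet
  facet normal 0.0000 0.0000 -1.0000
    outer loop
      vertex 1.2 14.0 0.0
      vertex 6.8 18.4 0.0
      vertex 18.4 12.0 0.0
    endloop
  endfacet
  facet normal 0.0000 0.0000 -1.0000
    outer loop
      vertex 0.4 6.8 0.0
      vertex 1.2 14.0 0.0
      vertex 18.4 12.0 0.0
    endloop
  endfacet
  facet normal 0.0000 0.0000 -1.0000
    outer loop
      vertex 4.8 1.2 0.0
      vertex 0.4 6.8 0.0
      vertex 18.4 12.0 0.0
    endloop
  endfacet
  facet normal 0.0000 0.0000 -1.0000
    outer loop
      vertex 12.0 0.4 0.0
      vertex 4.8 1.2 0.0
      vertex 18.4 12.0 0.0
    endloop
  endfacet
  facet normal 0.0000 0.0000 -1.0000
    outer loop
      vertex 17.6 4.8 0.0
      vertex 12.0 0.4 0.0
      vertex 18.4 12.0 0.0
    endloop
  endfacet
  facet normal 0.7431 0.5839 0.3269
    outer loop
      vertex 18.4 12.0 0.0
      vertex 14.0 17.6 0.0
      vertex 9.4 9.4 25.1
    endloop
  endfacet
  facet normal 0.1044 0.9396 0.3261
    outer loop
      vertex 14.0 17.6 0.0
      vertex 6.8 18.4 0.0
      vertex 9.4 9.4 25.1
    endloop
  endfacet
  facet normal -0.5839 0.7431 0.3269
    outer loop
      vertex 6.8 18.4 0.0
      vertex 1.2 14.0 0.0
      vertex 9.4 9.4 25.1
    endloop
  endfacet
  facet normal -0.9396 0.1044 0.3261
    outer loop
      vertex 1.2 14.0 0.0
      vertex 0.4 6.8 0.0
      vertex 9.4 9.4 25.1
    endloop
  endfacet
  facet normal -0.7431 -0.5839 0.3269
    outer loop
      vertex 0.4 6.8 0.0
      vertex 4.8 1.2 0.0
      vertex 9.4 9.4 25.1
    endloop
  endfacet
  facet normal -0.1044 -0.9396 0.3261
    outer loop
      vertex 4.8 1.2 0.0
      vertex 12.0 0.4 0.0
      vertex 9.4 9.4 25.1
    endloop
  endfacet
  facet normal 0.5839 -0.7431 0.3269
    outer loop
      vertex 12.0 0.4 0.0
      vertex 17.6 4.8 0.0
      vertex 9.4 9.4 25.1
    endloop
  endfacet
  facet normal 0.9396 -0.1044 0.3261
    outer loop
      vertex 17.6 4.8 0.0
      vertex 18.4 12.0 0.0
      vertex 9.4 9.4 25.1
    endloop
  endfacet
endsolid part

The G0 Z moves step by Δz≈4.2 mm. The G1 loops shrink linearly with z, so the solid tapers from its base footprint up to z≈25.1. Closing with a flat bottom cap and the tapered top and triangulating gives 14 facets — a regular 8-sided pyramid, base circumscribed radius ≈ 9.4 mm, apex at z ≈ 25.1 mm.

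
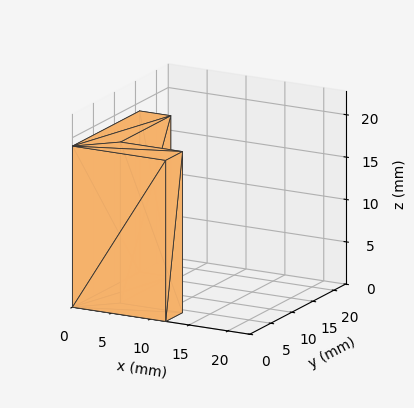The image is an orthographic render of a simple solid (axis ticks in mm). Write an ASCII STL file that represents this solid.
Reading the render: the shape is an L-shaped prism: outer 12 × 16 mm, arm thicknesses ≈ 4 mm (horizontal) and 4 mm (vertical), extruded 19 mm in z (dimensions read to the nearest mm from the axis ticks). For the STL, each face is triangulated and given an outward normal.

solid part
  facet normal 0.0000 0.0000 -1.0000
    outer loop
      vertex 12.00 4.00 0.00
      vertex 12.00 0.00 0.00
      vertex 0.00 0.00 0.00
    endloop
  endfacet
  facet normal 0.0000 0.0000 -1.0000
    outer loop
      vertex 4.00 4.00 0.00
      vertex 12.00 4.00 0.00
      vertex 0.00 0.00 0.00
    endloop
  endfacet
  facet normal 0.0000 0.0000 -1.0000
    outer loop
      vertex 4.00 16.00 0.00
      vertex 4.00 4.00 0.00
      vertex 0.00 0.00 0.00
    endloop
  endfacet
  facet normal 0.0000 0.0000 -1.0000
    outer loop
      vertex 0.00 16.00 0.00
      vertex 4.00 16.00 0.00
      vertex 0.00 0.00 0.00
    endloop
  endfacet
  facet normal 0.0000 0.0000 1.0000
    outer loop
      vertex 0.00 0.00 19.00
      vertex 12.00 0.00 19.00
      vertex 12.00 4.00 19.00
    endloop
  endfacet
  facet normal 0.0000 0.0000 1.0000
    outer loop
      vertex 0.00 0.00 19.00
      vertex 12.00 4.00 19.00
      vertex 4.00 4.00 19.00
    endloop
  endfacet
  facet normal 0.0000 0.0000 1.0000
    outer loop
      vertex 0.00 0.00 19.00
      vertex 4.00 4.00 19.00
      vertex 4.00 16.00 19.00
    endloop
  endfacet
  facet normal 0.0000 0.0000 1.0000
    outer loop
      vertex 0.00 0.00 19.00
      vertex 4.00 16.00 19.00
      vertex 0.00 16.00 19.00
    endloop
  endfacet
  facet normal 0.0000 -1.0000 0.0000
    outer loop
      vertex 0.00 0.00 0.00
      vertex 12.00 0.00 0.00
      vertex 12.00 0.00 19.00
    endloop
  endfacet
  facet normal 0.0000 -1.0000 0.0000
    outer loop
      vertex 0.00 0.00 0.00
      vertex 12.00 0.00 19.00
      vertex 0.00 0.00 19.00
    endloop
  endfacet
  facet normal 1.0000 0.0000 0.0000
    outer loop
      vertex 12.00 0.00 0.00
      vertex 12.00 4.00 0.00
      vertex 12.00 4.00 19.00
    endloop
  endfacet
  facet normal 1.0000 0.0000 0.0000
    outer loop
      vertex 12.00 0.00 0.00
      vertex 12.00 4.00 19.00
      vertex 12.00 0.00 19.00
    endloop
  endfacet
  facet normal 0.0000 1.0000 0.0000
    outer loop
      vertex 12.00 4.00 0.00
      vertex 4.00 4.00 0.00
      vertex 4.00 4.00 19.00
    endloop
  endfacet
  facet normal 0.0000 1.0000 0.0000
    outer loop
      vertex 12.00 4.00 0.00
      vertex 4.00 4.00 19.00
      vertex 12.00 4.00 19.00
    endloop
  endfacet
  facet normal 1.0000 0.0000 0.0000
    outer loop
      vertex 4.00 4.00 0.00
      vertex 4.00 16.00 0.00
      vertex 4.00 16.00 19.00
    endloop
  endfacet
  facet normal 1.0000 0.0000 0.0000
    outer loop
      vertex 4.00 4.00 0.00
      vertex 4.00 16.00 19.00
      vertex 4.00 4.00 19.00
    endloop
  endfacet
  facet normal 0.0000 1.0000 0.0000
    outer loop
      vertex 4.00 16.00 0.00
      vertex 0.00 16.00 0.00
      vertex 0.00 16.00 19.00
    endloop
  endfacet
  facet normal 0.0000 1.0000 0.0000
    outer loop
      vertex 4.00 16.00 0.00
      vertex 0.00 16.00 19.00
      vertex 4.00 16.00 19.00
    endloop
  endfacet
  facet normal -1.0000 0.0000 0.0000
    outer loop
      vertex 0.00 16.00 0.00
      vertex 0.00 0.00 0.00
      vertex 0.00 0.00 19.00
    endloop
  endfacet
  facet normal -1.0000 0.0000 0.0000
    outer loop
      vertex 0.00 16.00 0.00
      vertex 0.00 0.00 19.00
      vertex 0.00 16.00 19.00
    endloop
  endfacet
endsolid part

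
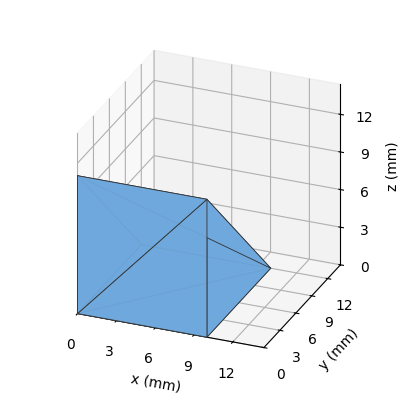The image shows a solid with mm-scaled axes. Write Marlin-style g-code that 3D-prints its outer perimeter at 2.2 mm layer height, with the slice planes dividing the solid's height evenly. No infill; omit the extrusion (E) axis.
Reading the render: the shape is a wedge (ramp): 10 × 12 mm base, rising to 11 mm along the y=0 edge and sloping linearly to z=0 at y=12 (dimensions read to the nearest mm from the axis ticks). For the g-code, the solid's height is divided into equal slices at the stated Δz and each level perimeter traced with G1 moves after a G0 lift.

; perimeter-only toolpath
G21 ; units = mm
G90 ; absolute positioning
G28 ; home
; layer 1
G0 Z2.2
G0 X0.0 Y0.0
G1 X10.0 Y0.0
G1 X10.0 Y9.6
G1 X0.0 Y9.6
G1 X0.0 Y0.0
; layer 2
G0 Z4.4
G0 X0.0 Y0.0
G1 X10.0 Y0.0
G1 X10.0 Y7.2
G1 X0.0 Y7.2
G1 X0.0 Y0.0
; layer 3
G0 Z6.6
G0 X0.0 Y0.0
G1 X10.0 Y0.0
G1 X10.0 Y4.8
G1 X0.0 Y4.8
G1 X0.0 Y0.0
; layer 4
G0 Z8.8
G0 X0.0 Y0.0
G1 X10.0 Y0.0
G1 X10.0 Y2.4
G1 X0.0 Y2.4
G1 X0.0 Y0.0
M2 ; end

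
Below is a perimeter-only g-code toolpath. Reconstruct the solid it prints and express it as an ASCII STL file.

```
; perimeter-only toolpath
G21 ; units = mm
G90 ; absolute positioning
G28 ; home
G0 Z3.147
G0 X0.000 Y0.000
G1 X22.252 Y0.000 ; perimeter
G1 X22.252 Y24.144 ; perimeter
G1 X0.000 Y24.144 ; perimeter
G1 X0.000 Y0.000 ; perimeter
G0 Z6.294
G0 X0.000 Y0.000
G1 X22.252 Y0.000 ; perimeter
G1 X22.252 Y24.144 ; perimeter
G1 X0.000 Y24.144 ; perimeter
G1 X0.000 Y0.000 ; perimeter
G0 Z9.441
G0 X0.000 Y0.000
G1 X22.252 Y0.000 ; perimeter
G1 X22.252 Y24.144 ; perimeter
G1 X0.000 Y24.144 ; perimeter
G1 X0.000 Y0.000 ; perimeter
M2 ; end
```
solid part
  facet normal 0.0000 0.0000 -1.0000
    outer loop
      vertex 22.252 24.144 0.000
      vertex 22.252 0.000 0.000
      vertex 0.000 0.000 0.000
    endloop
  endfacet
  facet normal 0.0000 0.0000 -1.0000
    outer loop
      vertex 0.000 24.144 0.000
      vertex 22.252 24.144 0.000
      vertex 0.000 0.000 0.000
    endloop
  endfacet
  facet normal 0.0000 0.0000 1.0000
    outer loop
      vertex 0.000 0.000 9.441
      vertex 22.252 0.000 9.441
      vertex 22.252 24.144 9.441
    endloop
  endfacet
  facet normal 0.0000 0.0000 1.0000
    outer loop
      vertex 0.000 0.000 9.441
      vertex 22.252 24.144 9.441
      vertex 0.000 24.144 9.441
    endloop
  endfacet
  facet normal 0.0000 -1.0000 0.0000
    outer loop
      vertex 0.000 0.000 0.000
      vertex 22.252 0.000 0.000
      vertex 22.252 0.000 9.441
    endloop
  endfacet
  facet normal 0.0000 -1.0000 0.0000
    outer loop
      vertex 0.000 0.000 0.000
      vertex 22.252 0.000 9.441
      vertex 0.000 0.000 9.441
    endloop
  endfacet
  facet normal 0.0000 1.0000 0.0000
    outer loop
      vertex 22.252 24.144 9.441
      vertex 22.252 24.144 0.000
      vertex 0.000 24.144 0.000
    endloop
  endfacet
  facet normal 0.0000 1.0000 0.0000
    outer loop
      vertex 0.000 24.144 9.441
      vertex 22.252 24.144 9.441
      vertex 0.000 24.144 0.000
    endloop
  endfacet
  facet normal -1.0000 0.0000 0.0000
    outer loop
      vertex 0.000 24.144 9.441
      vertex 0.000 24.144 0.000
      vertex 0.000 0.000 0.000
    endloop
  endfacet
  facet normal -1.0000 0.0000 0.0000
    outer loop
      vertex 0.000 0.000 9.441
      vertex 0.000 24.144 9.441
      vertex 0.000 0.000 0.000
    endloop
  endfacet
  facet normal 1.0000 0.0000 0.0000
    outer loop
      vertex 22.252 0.000 0.000
      vertex 22.252 24.144 0.000
      vertex 22.252 24.144 9.441
    endloop
  endfacet
  facet normal 1.0000 0.0000 0.0000
    outer loop
      vertex 22.252 0.000 0.000
      vertex 22.252 24.144 9.441
      vertex 22.252 0.000 9.441
    endloop
  endfacet
endsolid part

The G0 Z moves step by Δz≈3.147 mm. Every layer's G1 loop is the same polygon, so the solid is a straight extrusion of it from z=0 to z≈9.44. Closing with flat bottom and top caps and triangulating gives 12 facets — a rectangular box, roughly 22.3 × 24.1 mm footprint and 9.44 mm tall.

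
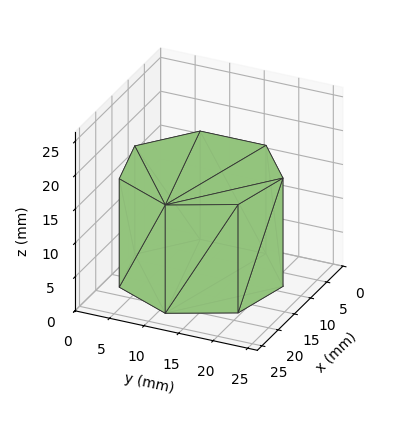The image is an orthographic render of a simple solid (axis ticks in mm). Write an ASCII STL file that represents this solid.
Reading the render: the shape is a regular 7-sided prism (a cylinder approximated with 7 flat sides), circumscribed radius ≈ 11 mm, height ≈ 16 mm (dimensions read to the nearest mm from the axis ticks). For the STL, each face is triangulated and given an outward normal.

solid part
  facet normal 0.0000 0.0000 -1.0000
    outer loop
      vertex 8.552 21.724 0.000
      vertex 17.858 19.600 0.000
      vertex 22.000 11.000 0.000
    endloop
  endfacet
  facet normal 0.0000 0.0000 -1.0000
    outer loop
      vertex 1.089 15.773 0.000
      vertex 8.552 21.724 0.000
      vertex 22.000 11.000 0.000
    endloop
  endfacet
  facet normal 0.0000 0.0000 -1.0000
    outer loop
      vertex 1.089 6.227 0.000
      vertex 1.089 15.773 0.000
      vertex 22.000 11.000 0.000
    endloop
  endfacet
  facet normal 0.0000 0.0000 -1.0000
    outer loop
      vertex 8.552 0.276 0.000
      vertex 1.089 6.227 0.000
      vertex 22.000 11.000 0.000
    endloop
  endfacet
  facet normal 0.0000 0.0000 -1.0000
    outer loop
      vertex 17.858 2.400 0.000
      vertex 8.552 0.276 0.000
      vertex 22.000 11.000 0.000
    endloop
  endfacet
  facet normal 0.0000 0.0000 1.0000
    outer loop
      vertex 22.000 11.000 16.000
      vertex 17.858 19.600 16.000
      vertex 8.552 21.724 16.000
    endloop
  endfacet
  facet normal 0.0000 0.0000 1.0000
    outer loop
      vertex 22.000 11.000 16.000
      vertex 8.552 21.724 16.000
      vertex 1.089 15.773 16.000
    endloop
  endfacet
  facet normal 0.0000 0.0000 1.0000
    outer loop
      vertex 22.000 11.000 16.000
      vertex 1.089 15.773 16.000
      vertex 1.089 6.227 16.000
    endloop
  endfacet
  facet normal 0.0000 0.0000 1.0000
    outer loop
      vertex 22.000 11.000 16.000
      vertex 1.089 6.227 16.000
      vertex 8.552 0.276 16.000
    endloop
  endfacet
  facet normal 0.0000 0.0000 1.0000
    outer loop
      vertex 22.000 11.000 16.000
      vertex 8.552 0.276 16.000
      vertex 17.858 2.400 16.000
    endloop
  endfacet
  facet normal 0.9010 0.4339 0.0000
    outer loop
      vertex 22.000 11.000 0.000
      vertex 17.858 19.600 0.000
      vertex 17.858 19.600 16.000
    endloop
  endfacet
  facet normal 0.9010 0.4339 0.0000
    outer loop
      vertex 22.000 11.000 0.000
      vertex 17.858 19.600 16.000
      vertex 22.000 11.000 16.000
    endloop
  endfacet
  facet normal 0.2225 0.9749 0.0000
    outer loop
      vertex 17.858 19.600 0.000
      vertex 8.552 21.724 0.000
      vertex 8.552 21.724 16.000
    endloop
  endfacet
  facet normal 0.2225 0.9749 0.0000
    outer loop
      vertex 17.858 19.600 0.000
      vertex 8.552 21.724 16.000
      vertex 17.858 19.600 16.000
    endloop
  endfacet
  facet normal -0.6235 0.7819 0.0000
    outer loop
      vertex 8.552 21.724 0.000
      vertex 1.089 15.773 0.000
      vertex 1.089 15.773 16.000
    endloop
  endfacet
  facet normal -0.6235 0.7819 0.0000
    outer loop
      vertex 8.552 21.724 0.000
      vertex 1.089 15.773 16.000
      vertex 8.552 21.724 16.000
    endloop
  endfacet
  facet normal -1.0000 0.0000 0.0000
    outer loop
      vertex 1.089 15.773 0.000
      vertex 1.089 6.227 0.000
      vertex 1.089 6.227 16.000
    endloop
  endfacet
  facet normal -1.0000 0.0000 0.0000
    outer loop
      vertex 1.089 15.773 0.000
      vertex 1.089 6.227 16.000
      vertex 1.089 15.773 16.000
    endloop
  endfacet
  facet normal -0.6235 -0.7819 0.0000
    outer loop
      vertex 1.089 6.227 0.000
      vertex 8.552 0.276 0.000
      vertex 8.552 0.276 16.000
    endloop
  endfacet
  facet normal -0.6235 -0.7819 0.0000
    outer loop
      vertex 1.089 6.227 0.000
      vertex 8.552 0.276 16.000
      vertex 1.089 6.227 16.000
    endloop
  endfacet
  facet normal 0.2225 -0.9749 0.0000
    outer loop
      vertex 8.552 0.276 0.000
      vertex 17.858 2.400 0.000
      vertex 17.858 2.400 16.000
    endloop
  endfacet
  facet normal 0.2225 -0.9749 0.0000
    outer loop
      vertex 8.552 0.276 0.000
      vertex 17.858 2.400 16.000
      vertex 8.552 0.276 16.000
    endloop
  endfacet
  facet normal 0.9010 -0.4339 0.0000
    outer loop
      vertex 17.858 2.400 0.000
      vertex 22.000 11.000 0.000
      vertex 22.000 11.000 16.000
    endloop
  endfacet
  facet normal 0.9010 -0.4339 0.0000
    outer loop
      vertex 17.858 2.400 0.000
      vertex 22.000 11.000 16.000
      vertex 17.858 2.400 16.000
    endloop
  endfacet
endsolid part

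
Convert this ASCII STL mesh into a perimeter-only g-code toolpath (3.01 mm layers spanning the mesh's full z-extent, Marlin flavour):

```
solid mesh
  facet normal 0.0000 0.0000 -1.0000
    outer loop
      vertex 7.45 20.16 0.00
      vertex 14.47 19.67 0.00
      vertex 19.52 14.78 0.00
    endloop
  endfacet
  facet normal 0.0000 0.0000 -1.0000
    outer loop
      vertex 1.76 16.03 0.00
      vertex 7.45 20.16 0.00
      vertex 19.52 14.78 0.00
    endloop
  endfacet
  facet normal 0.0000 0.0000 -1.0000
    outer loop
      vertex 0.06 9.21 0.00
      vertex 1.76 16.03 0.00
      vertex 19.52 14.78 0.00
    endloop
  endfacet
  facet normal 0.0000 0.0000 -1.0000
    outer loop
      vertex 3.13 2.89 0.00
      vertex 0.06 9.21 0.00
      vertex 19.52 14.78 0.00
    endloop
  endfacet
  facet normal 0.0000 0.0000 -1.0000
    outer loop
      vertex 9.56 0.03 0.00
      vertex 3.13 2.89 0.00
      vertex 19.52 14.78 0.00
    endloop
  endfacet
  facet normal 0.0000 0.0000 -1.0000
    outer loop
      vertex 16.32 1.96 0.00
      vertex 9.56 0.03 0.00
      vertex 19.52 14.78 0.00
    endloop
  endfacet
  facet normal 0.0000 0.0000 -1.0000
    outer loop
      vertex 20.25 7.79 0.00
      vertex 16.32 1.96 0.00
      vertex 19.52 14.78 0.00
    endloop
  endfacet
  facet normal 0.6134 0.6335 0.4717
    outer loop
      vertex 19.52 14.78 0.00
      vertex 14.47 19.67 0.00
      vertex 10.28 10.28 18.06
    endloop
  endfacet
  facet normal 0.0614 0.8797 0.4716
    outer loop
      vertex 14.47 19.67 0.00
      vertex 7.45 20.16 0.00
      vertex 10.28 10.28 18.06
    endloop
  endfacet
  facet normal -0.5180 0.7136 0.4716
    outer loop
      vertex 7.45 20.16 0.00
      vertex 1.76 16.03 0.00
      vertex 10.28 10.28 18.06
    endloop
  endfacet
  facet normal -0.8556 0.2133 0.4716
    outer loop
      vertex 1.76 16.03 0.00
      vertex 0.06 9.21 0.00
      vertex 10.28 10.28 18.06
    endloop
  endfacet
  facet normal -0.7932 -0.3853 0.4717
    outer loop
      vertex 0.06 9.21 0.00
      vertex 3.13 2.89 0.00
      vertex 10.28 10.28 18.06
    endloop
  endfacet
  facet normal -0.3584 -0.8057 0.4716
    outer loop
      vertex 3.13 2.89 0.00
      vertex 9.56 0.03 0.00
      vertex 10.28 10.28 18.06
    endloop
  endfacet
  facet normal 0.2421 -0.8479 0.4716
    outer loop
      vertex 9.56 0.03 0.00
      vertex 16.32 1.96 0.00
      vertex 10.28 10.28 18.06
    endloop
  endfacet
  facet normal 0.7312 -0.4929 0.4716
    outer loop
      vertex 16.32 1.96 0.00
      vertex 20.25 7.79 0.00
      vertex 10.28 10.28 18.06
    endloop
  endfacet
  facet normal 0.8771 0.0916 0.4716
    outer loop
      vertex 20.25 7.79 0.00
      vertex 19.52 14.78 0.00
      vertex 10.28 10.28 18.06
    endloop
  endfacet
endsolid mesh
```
; perimeter-only toolpath
G21 ; units = mm
G90 ; absolute positioning
G28 ; home
; layer 1
G0 Z3.01
G0 X17.98 Y14.03
G1 X13.77 Y18.11
G1 X7.92 Y18.51
G1 X3.18 Y15.07
G1 X1.76 Y9.39
G1 X4.32 Y4.12
G1 X9.68 Y1.74
G1 X15.31 Y3.35
G1 X18.59 Y8.21
G1 X17.98 Y14.03
; layer 2
G0 Z6.02
G0 X16.44 Y13.28
G1 X13.07 Y16.54
G1 X8.39 Y16.87
G1 X4.60 Y14.11
G1 X3.47 Y9.57
G1 X5.51 Y5.35
G1 X9.80 Y3.45
G1 X14.31 Y4.73
G1 X16.93 Y8.62
G1 X16.44 Y13.28
; layer 3
G0 Z9.03
G0 X14.90 Y12.53
G1 X12.38 Y14.98
G1 X8.87 Y15.22
G1 X6.02 Y13.16
G1 X5.17 Y9.75
G1 X6.71 Y6.58
G1 X9.92 Y5.15
G1 X13.30 Y6.12
G1 X15.27 Y9.04
G1 X14.90 Y12.53
; layer 4
G0 Z12.04
G0 X13.36 Y11.78
G1 X11.68 Y13.41
G1 X9.34 Y13.57
G1 X7.44 Y12.20
G1 X6.87 Y9.92
G1 X7.90 Y7.82
G1 X10.04 Y6.86
G1 X12.29 Y7.51
G1 X13.60 Y9.45
G1 X13.36 Y11.78
; layer 5
G0 Z15.05
G0 X11.82 Y11.03
G1 X10.98 Y11.84
G1 X9.81 Y11.93
G1 X8.86 Y11.24
G1 X8.58 Y10.10
G1 X9.09 Y9.05
G1 X10.16 Y8.57
G1 X11.29 Y8.89
G1 X11.94 Y9.87
G1 X11.82 Y11.03
M2 ; end

The solid is a regular 9-sided pyramid, base circumscribed radius ≈ 10.3 mm, apex at z ≈ 18.1 mm. Slicing at Δz = 3.01 mm — 6 equal slices spanning the solid's height, so layer i sits at z = i·h/6 — gives 5 non-empty perimeters. Each is a 9-segment closed polygon; G0 lifts to the layer z and rapids to the start vertex, then G1 traces the edges. The cross-section shrinks linearly with z (the slice at the apex is degenerate and omitted).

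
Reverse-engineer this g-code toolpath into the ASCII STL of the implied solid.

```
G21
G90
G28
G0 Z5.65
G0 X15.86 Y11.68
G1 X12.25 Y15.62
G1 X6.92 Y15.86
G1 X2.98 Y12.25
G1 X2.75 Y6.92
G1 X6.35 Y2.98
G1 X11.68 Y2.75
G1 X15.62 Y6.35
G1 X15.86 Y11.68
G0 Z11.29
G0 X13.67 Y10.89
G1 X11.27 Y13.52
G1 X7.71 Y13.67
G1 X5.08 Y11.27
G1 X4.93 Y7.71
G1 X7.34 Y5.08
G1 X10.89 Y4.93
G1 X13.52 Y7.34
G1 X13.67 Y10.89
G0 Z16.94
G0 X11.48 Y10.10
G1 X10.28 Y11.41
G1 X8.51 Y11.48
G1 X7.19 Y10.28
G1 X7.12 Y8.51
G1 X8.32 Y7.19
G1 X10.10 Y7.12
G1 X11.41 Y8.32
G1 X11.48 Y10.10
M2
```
solid part
  facet normal 0.0000 0.0000 -1.0000
    outer loop
      vertex 6.12 18.04 0.00
      vertex 13.23 17.73 0.00
      vertex 18.04 12.48 0.00
    endloop
  endfacet
  facet normal 0.0000 0.0000 -1.0000
    outer loop
      vertex 0.87 13.23 0.00
      vertex 6.12 18.04 0.00
      vertex 18.04 12.48 0.00
    endloop
  endfacet
  facet normal 0.0000 0.0000 -1.0000
    outer loop
      vertex 0.56 6.12 0.00
      vertex 0.87 13.23 0.00
      vertex 18.04 12.48 0.00
    endloop
  endfacet
  facet normal 0.0000 0.0000 -1.0000
    outer loop
      vertex 5.37 0.87 0.00
      vertex 0.56 6.12 0.00
      vertex 18.04 12.48 0.00
    endloop
  endfacet
  facet normal 0.0000 0.0000 -1.0000
    outer loop
      vertex 12.48 0.56 0.00
      vertex 5.37 0.87 0.00
      vertex 18.04 12.48 0.00
    endloop
  endfacet
  facet normal 0.0000 0.0000 -1.0000
    outer loop
      vertex 17.73 5.37 0.00
      vertex 12.48 0.56 0.00
      vertex 18.04 12.48 0.00
    endloop
  endfacet
  facet normal 0.6892 0.6314 0.3555
    outer loop
      vertex 18.04 12.48 0.00
      vertex 13.23 17.73 0.00
      vertex 9.30 9.30 22.59
    endloop
  endfacet
  facet normal 0.0407 0.9338 0.3555
    outer loop
      vertex 13.23 17.73 0.00
      vertex 6.12 18.04 0.00
      vertex 9.30 9.30 22.59
    endloop
  endfacet
  facet normal -0.6314 0.6892 0.3555
    outer loop
      vertex 6.12 18.04 0.00
      vertex 0.87 13.23 0.00
      vertex 9.30 9.30 22.59
    endloop
  endfacet
  facet normal -0.9338 0.0407 0.3555
    outer loop
      vertex 0.87 13.23 0.00
      vertex 0.56 6.12 0.00
      vertex 9.30 9.30 22.59
    endloop
  endfacet
  facet normal -0.6892 -0.6314 0.3555
    outer loop
      vertex 0.56 6.12 0.00
      vertex 5.37 0.87 0.00
      vertex 9.30 9.30 22.59
    endloop
  endfacet
  facet normal -0.0407 -0.9338 0.3555
    outer loop
      vertex 5.37 0.87 0.00
      vertex 12.48 0.56 0.00
      vertex 9.30 9.30 22.59
    endloop
  endfacet
  facet normal 0.6314 -0.6892 0.3555
    outer loop
      vertex 12.48 0.56 0.00
      vertex 17.73 5.37 0.00
      vertex 9.30 9.30 22.59
    endloop
  endfacet
  facet normal 0.9338 -0.0407 0.3555
    outer loop
      vertex 17.73 5.37 0.00
      vertex 18.04 12.48 0.00
      vertex 9.30 9.30 22.59
    endloop
  endfacet
endsolid part

The G0 Z moves step by Δz≈5.65 mm. The G1 loops shrink linearly with z, so the solid tapers from its base footprint up to z≈22.6. Closing with a flat bottom cap and the tapered top and triangulating gives 14 facets — a regular 8-sided pyramid, base circumscribed radius ≈ 9.3 mm, apex at z ≈ 22.6 mm.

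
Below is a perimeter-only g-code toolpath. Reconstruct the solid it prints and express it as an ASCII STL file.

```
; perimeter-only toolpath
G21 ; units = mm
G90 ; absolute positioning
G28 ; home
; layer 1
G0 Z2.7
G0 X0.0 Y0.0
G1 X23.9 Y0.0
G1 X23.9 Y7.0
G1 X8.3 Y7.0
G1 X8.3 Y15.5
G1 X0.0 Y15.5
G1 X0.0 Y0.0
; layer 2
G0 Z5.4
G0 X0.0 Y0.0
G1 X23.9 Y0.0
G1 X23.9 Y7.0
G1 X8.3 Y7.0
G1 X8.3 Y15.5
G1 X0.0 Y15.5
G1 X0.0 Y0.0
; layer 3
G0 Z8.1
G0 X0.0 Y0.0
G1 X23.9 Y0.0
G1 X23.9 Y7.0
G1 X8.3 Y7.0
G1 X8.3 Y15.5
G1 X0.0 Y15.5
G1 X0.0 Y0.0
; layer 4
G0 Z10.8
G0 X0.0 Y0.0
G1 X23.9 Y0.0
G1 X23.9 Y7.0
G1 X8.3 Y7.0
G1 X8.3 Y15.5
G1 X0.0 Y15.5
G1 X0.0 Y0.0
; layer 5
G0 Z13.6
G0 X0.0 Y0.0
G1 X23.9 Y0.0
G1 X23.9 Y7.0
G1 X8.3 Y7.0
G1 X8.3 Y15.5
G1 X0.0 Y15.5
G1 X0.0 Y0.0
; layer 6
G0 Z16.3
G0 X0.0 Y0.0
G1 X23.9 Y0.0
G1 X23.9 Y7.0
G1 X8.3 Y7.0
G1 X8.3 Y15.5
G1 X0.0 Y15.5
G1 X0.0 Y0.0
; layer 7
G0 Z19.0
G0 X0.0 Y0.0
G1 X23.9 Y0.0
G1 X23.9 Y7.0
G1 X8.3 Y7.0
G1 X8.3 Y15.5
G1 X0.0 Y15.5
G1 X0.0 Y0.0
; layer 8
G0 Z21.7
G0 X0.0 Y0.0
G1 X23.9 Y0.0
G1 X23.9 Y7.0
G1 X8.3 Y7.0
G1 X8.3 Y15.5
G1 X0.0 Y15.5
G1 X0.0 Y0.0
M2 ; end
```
solid part
  facet normal 0.0000 0.0000 -1.0000
    outer loop
      vertex 23.9 7.0 0.0
      vertex 23.9 0.0 0.0
      vertex 0.0 0.0 0.0
    endloop
  endfacet
  facet normal 0.0000 0.0000 -1.0000
    outer loop
      vertex 8.3 7.0 0.0
      vertex 23.9 7.0 0.0
      vertex 0.0 0.0 0.0
    endloop
  endfacet
  facet normal 0.0000 0.0000 -1.0000
    outer loop
      vertex 8.3 15.5 0.0
      vertex 8.3 7.0 0.0
      vertex 0.0 0.0 0.0
    endloop
  endfacet
  facet normal 0.0000 0.0000 -1.0000
    outer loop
      vertex 0.0 15.5 0.0
      vertex 8.3 15.5 0.0
      vertex 0.0 0.0 0.0
    endloop
  endfacet
  facet normal 0.0000 0.0000 1.0000
    outer loop
      vertex 0.0 0.0 21.7
      vertex 23.9 0.0 21.7
      vertex 23.9 7.0 21.7
    endloop
  endfacet
  facet normal 0.0000 0.0000 1.0000
    outer loop
      vertex 0.0 0.0 21.7
      vertex 23.9 7.0 21.7
      vertex 8.3 7.0 21.7
    endloop
  endfacet
  facet normal 0.0000 0.0000 1.0000
    outer loop
      vertex 0.0 0.0 21.7
      vertex 8.3 7.0 21.7
      vertex 8.3 15.5 21.7
    endloop
  endfacet
  facet normal 0.0000 0.0000 1.0000
    outer loop
      vertex 0.0 0.0 21.7
      vertex 8.3 15.5 21.7
      vertex 0.0 15.5 21.7
    endloop
  endfacet
  facet normal 0.0000 -1.0000 0.0000
    outer loop
      vertex 0.0 0.0 0.0
      vertex 23.9 0.0 0.0
      vertex 23.9 0.0 21.7
    endloop
  endfacet
  facet normal 0.0000 -1.0000 0.0000
    outer loop
      vertex 0.0 0.0 0.0
      vertex 23.9 0.0 21.7
      vertex 0.0 0.0 21.7
    endloop
  endfacet
  facet normal 1.0000 0.0000 0.0000
    outer loop
      vertex 23.9 0.0 0.0
      vertex 23.9 7.0 0.0
      vertex 23.9 7.0 21.7
    endloop
  endfacet
  facet normal 1.0000 0.0000 0.0000
    outer loop
      vertex 23.9 0.0 0.0
      vertex 23.9 7.0 21.7
      vertex 23.9 0.0 21.7
    endloop
  endfacet
  facet normal 0.0000 1.0000 0.0000
    outer loop
      vertex 23.9 7.0 0.0
      vertex 8.3 7.0 0.0
      vertex 8.3 7.0 21.7
    endloop
  endfacet
  facet normal 0.0000 1.0000 0.0000
    outer loop
      vertex 23.9 7.0 0.0
      vertex 8.3 7.0 21.7
      vertex 23.9 7.0 21.7
    endloop
  endfacet
  facet normal 1.0000 0.0000 0.0000
    outer loop
      vertex 8.3 7.0 0.0
      vertex 8.3 15.5 0.0
      vertex 8.3 15.5 21.7
    endloop
  endfacet
  facet normal 1.0000 0.0000 0.0000
    outer loop
      vertex 8.3 7.0 0.0
      vertex 8.3 15.5 21.7
      vertex 8.3 7.0 21.7
    endloop
  endfacet
  facet normal 0.0000 1.0000 0.0000
    outer loop
      vertex 8.3 15.5 0.0
      vertex 0.0 15.5 0.0
      vertex 0.0 15.5 21.7
    endloop
  endfacet
  facet normal 0.0000 1.0000 0.0000
    outer loop
      vertex 8.3 15.5 0.0
      vertex 0.0 15.5 21.7
      vertex 8.3 15.5 21.7
    endloop
  endfacet
  facet normal -1.0000 0.0000 0.0000
    outer loop
      vertex 0.0 15.5 0.0
      vertex 0.0 0.0 0.0
      vertex 0.0 0.0 21.7
    endloop
  endfacet
  facet normal -1.0000 0.0000 0.0000
    outer loop
      vertex 0.0 15.5 0.0
      vertex 0.0 0.0 21.7
      vertex 0.0 15.5 21.7
    endloop
  endfacet
endsolid part

The G0 Z moves step by Δz≈2.7 mm. Every layer's G1 loop is the same polygon, so the solid is a straight extrusion of it from z=0 to z≈21.7. Closing with flat bottom and top caps and triangulating gives 20 facets — an L-shaped prism: outer 23.9 × 15.5 mm, arm thicknesses ≈ 7 mm (horizontal) and 8.3 mm (vertical), extruded 21.7 mm in z.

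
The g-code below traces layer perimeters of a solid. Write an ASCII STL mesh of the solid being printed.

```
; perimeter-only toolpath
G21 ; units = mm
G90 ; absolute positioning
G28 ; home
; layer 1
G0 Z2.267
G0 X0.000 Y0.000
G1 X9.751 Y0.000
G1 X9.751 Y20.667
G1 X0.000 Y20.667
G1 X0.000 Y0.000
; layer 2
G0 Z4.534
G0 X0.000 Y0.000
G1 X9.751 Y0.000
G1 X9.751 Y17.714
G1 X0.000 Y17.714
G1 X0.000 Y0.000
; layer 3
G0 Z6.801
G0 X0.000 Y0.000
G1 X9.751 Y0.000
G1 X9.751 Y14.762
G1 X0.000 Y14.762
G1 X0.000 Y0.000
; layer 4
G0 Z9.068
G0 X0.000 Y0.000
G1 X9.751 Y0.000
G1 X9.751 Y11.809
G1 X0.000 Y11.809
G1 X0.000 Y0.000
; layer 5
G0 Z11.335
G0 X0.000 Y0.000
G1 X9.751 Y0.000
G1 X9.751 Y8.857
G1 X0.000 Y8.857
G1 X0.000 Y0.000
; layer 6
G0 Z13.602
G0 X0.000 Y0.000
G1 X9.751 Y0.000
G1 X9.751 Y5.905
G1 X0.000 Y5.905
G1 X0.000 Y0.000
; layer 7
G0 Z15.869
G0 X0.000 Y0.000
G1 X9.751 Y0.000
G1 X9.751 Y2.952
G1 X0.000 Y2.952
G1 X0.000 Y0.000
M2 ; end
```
solid part
  facet normal 0.0000 0.0000 -1.0000
    outer loop
      vertex 9.751 23.619 0.000
      vertex 9.751 0.000 0.000
      vertex 0.000 0.000 0.000
    endloop
  endfacet
  facet normal 0.0000 0.0000 -1.0000
    outer loop
      vertex 0.000 23.619 0.000
      vertex 9.751 23.619 0.000
      vertex 0.000 0.000 0.000
    endloop
  endfacet
  facet normal 0.0000 -1.0000 0.0000
    outer loop
      vertex 0.000 0.000 0.000
      vertex 9.751 0.000 0.000
      vertex 9.751 0.000 18.136
    endloop
  endfacet
  facet normal 0.0000 -1.0000 0.0000
    outer loop
      vertex 0.000 0.000 0.000
      vertex 9.751 0.000 18.136
      vertex 0.000 0.000 18.136
    endloop
  endfacet
  facet normal 0.0000 0.6090 0.7932
    outer loop
      vertex 0.000 0.000 18.136
      vertex 9.751 0.000 18.136
      vertex 9.751 23.619 0.000
    endloop
  endfacet
  facet normal 0.0000 0.6090 0.7932
    outer loop
      vertex 0.000 0.000 18.136
      vertex 9.751 23.619 0.000
      vertex 0.000 23.619 0.000
    endloop
  endfacet
  facet normal -1.0000 0.0000 0.0000
    outer loop
      vertex 0.000 0.000 18.136
      vertex 0.000 23.619 0.000
      vertex 0.000 0.000 0.000
    endloop
  endfacet
  facet normal 1.0000 0.0000 0.0000
    outer loop
      vertex 9.751 0.000 0.000
      vertex 9.751 23.619 0.000
      vertex 9.751 0.000 18.136
    endloop
  endfacet
endsolid part

The G0 Z moves step by Δz≈2.267 mm. The G1 loops shrink linearly with z, so the solid tapers from its base footprint up to z≈18.1. Closing with a flat bottom cap and the tapered top and triangulating gives 8 facets — a wedge (ramp): 9.75 × 23.6 mm base, rising to 18.1 mm along the y=0 edge and sloping linearly to z=0 at y=23.6.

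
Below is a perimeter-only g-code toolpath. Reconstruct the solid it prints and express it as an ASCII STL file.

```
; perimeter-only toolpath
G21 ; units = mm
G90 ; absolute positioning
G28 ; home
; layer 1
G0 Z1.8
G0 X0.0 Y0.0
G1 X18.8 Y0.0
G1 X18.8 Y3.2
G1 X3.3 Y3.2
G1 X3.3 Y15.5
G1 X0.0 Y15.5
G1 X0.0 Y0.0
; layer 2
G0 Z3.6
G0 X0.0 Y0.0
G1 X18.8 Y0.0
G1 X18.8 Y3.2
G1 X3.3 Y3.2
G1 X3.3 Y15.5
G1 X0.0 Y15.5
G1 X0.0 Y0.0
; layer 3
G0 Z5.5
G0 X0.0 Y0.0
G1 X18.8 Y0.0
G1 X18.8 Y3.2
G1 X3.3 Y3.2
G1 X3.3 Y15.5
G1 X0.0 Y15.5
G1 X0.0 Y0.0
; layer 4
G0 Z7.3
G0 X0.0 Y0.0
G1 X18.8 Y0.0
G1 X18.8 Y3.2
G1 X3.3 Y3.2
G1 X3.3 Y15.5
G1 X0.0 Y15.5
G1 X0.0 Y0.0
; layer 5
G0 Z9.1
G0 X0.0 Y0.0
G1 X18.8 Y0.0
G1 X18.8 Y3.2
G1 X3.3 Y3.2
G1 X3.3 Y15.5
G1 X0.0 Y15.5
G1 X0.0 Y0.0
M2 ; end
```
solid part
  facet normal 0.0000 0.0000 -1.0000
    outer loop
      vertex 18.8 3.2 0.0
      vertex 18.8 0.0 0.0
      vertex 0.0 0.0 0.0
    endloop
  endfacet
  facet normal 0.0000 0.0000 -1.0000
    outer loop
      vertex 3.3 3.2 0.0
      vertex 18.8 3.2 0.0
      vertex 0.0 0.0 0.0
    endloop
  endfacet
  facet normal 0.0000 0.0000 -1.0000
    outer loop
      vertex 3.3 15.5 0.0
      vertex 3.3 3.2 0.0
      vertex 0.0 0.0 0.0
    endloop
  endfacet
  facet normal 0.0000 0.0000 -1.0000
    outer loop
      vertex 0.0 15.5 0.0
      vertex 3.3 15.5 0.0
      vertex 0.0 0.0 0.0
    endloop
  endfacet
  facet normal 0.0000 0.0000 1.0000
    outer loop
      vertex 0.0 0.0 9.1
      vertex 18.8 0.0 9.1
      vertex 18.8 3.2 9.1
    endloop
  endfacet
  facet normal 0.0000 0.0000 1.0000
    outer loop
      vertex 0.0 0.0 9.1
      vertex 18.8 3.2 9.1
      vertex 3.3 3.2 9.1
    endloop
  endfacet
  facet normal 0.0000 0.0000 1.0000
    outer loop
      vertex 0.0 0.0 9.1
      vertex 3.3 3.2 9.1
      vertex 3.3 15.5 9.1
    endloop
  endfacet
  facet normal 0.0000 0.0000 1.0000
    outer loop
      vertex 0.0 0.0 9.1
      vertex 3.3 15.5 9.1
      vertex 0.0 15.5 9.1
    endloop
  endfacet
  facet normal 0.0000 -1.0000 0.0000
    outer loop
      vertex 0.0 0.0 0.0
      vertex 18.8 0.0 0.0
      vertex 18.8 0.0 9.1
    endloop
  endfacet
  facet normal 0.0000 -1.0000 0.0000
    outer loop
      vertex 0.0 0.0 0.0
      vertex 18.8 0.0 9.1
      vertex 0.0 0.0 9.1
    endloop
  endfacet
  facet normal 1.0000 0.0000 0.0000
    outer loop
      vertex 18.8 0.0 0.0
      vertex 18.8 3.2 0.0
      vertex 18.8 3.2 9.1
    endloop
  endfacet
  facet normal 1.0000 0.0000 0.0000
    outer loop
      vertex 18.8 0.0 0.0
      vertex 18.8 3.2 9.1
      vertex 18.8 0.0 9.1
    endloop
  endfacet
  facet normal 0.0000 1.0000 0.0000
    outer loop
      vertex 18.8 3.2 0.0
      vertex 3.3 3.2 0.0
      vertex 3.3 3.2 9.1
    endloop
  endfacet
  facet normal 0.0000 1.0000 0.0000
    outer loop
      vertex 18.8 3.2 0.0
      vertex 3.3 3.2 9.1
      vertex 18.8 3.2 9.1
    endloop
  endfacet
  facet normal 1.0000 0.0000 0.0000
    outer loop
      vertex 3.3 3.2 0.0
      vertex 3.3 15.5 0.0
      vertex 3.3 15.5 9.1
    endloop
  endfacet
  facet normal 1.0000 0.0000 0.0000
    outer loop
      vertex 3.3 3.2 0.0
      vertex 3.3 15.5 9.1
      vertex 3.3 3.2 9.1
    endloop
  endfacet
  facet normal 0.0000 1.0000 0.0000
    outer loop
      vertex 3.3 15.5 0.0
      vertex 0.0 15.5 0.0
      vertex 0.0 15.5 9.1
    endloop
  endfacet
  facet normal 0.0000 1.0000 0.0000
    outer loop
      vertex 3.3 15.5 0.0
      vertex 0.0 15.5 9.1
      vertex 3.3 15.5 9.1
    endloop
  endfacet
  facet normal -1.0000 0.0000 0.0000
    outer loop
      vertex 0.0 15.5 0.0
      vertex 0.0 0.0 0.0
      vertex 0.0 0.0 9.1
    endloop
  endfacet
  facet normal -1.0000 0.0000 0.0000
    outer loop
      vertex 0.0 15.5 0.0
      vertex 0.0 0.0 9.1
      vertex 0.0 15.5 9.1
    endloop
  endfacet
endsolid part

The G0 Z moves step by Δz≈1.8 mm. Every layer's G1 loop is the same polygon, so the solid is a straight extrusion of it from z=0 to z≈9.1. Closing with flat bottom and top caps and triangulating gives 20 facets — an L-shaped prism: outer 18.8 × 15.5 mm, arm thicknesses ≈ 3.2 mm (horizontal) and 3.3 mm (vertical), extruded 9.1 mm in z.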